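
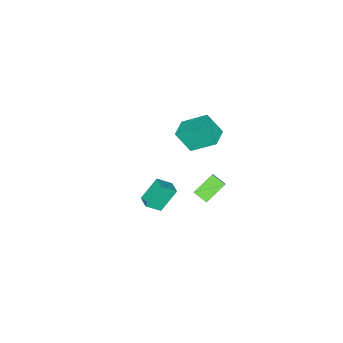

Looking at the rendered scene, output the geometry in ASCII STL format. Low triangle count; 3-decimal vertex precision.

solid 
facet normal -0.892 -0.450 -0.031
outer loop
vertex -4.414 -3.757 0.283
vertex -4.84 -2.82 -1.07
vertex -3.649 -5.19 -0.951
endloop
endfacet
facet normal 0.250 -0.552 0.796
outer loop
vertex -2.48 -4.6 -0.91
vertex -4.414 -3.757 0.283
vertex -3.649 -5.19 -0.951
endloop
endfacet
facet normal -0.892 -0.450 -0.031
outer loop
vertex -3.649 -5.19 -0.951
vertex -4.84 -2.82 -1.07
vertex -4.075 -4.253 -2.304
endloop
endfacet
facet normal 0.376 -0.702 -0.605
outer loop
vertex -4.075 -4.253 -2.304
vertex -2.48 -4.6 -0.91
vertex -3.649 -5.19 -0.951
endloop
endfacet
facet normal -0.376 0.702 0.605
outer loop
vertex -4.414 -3.757 0.283
vertex -3.671 -2.23 -1.029
vertex -4.84 -2.82 -1.07
endloop
endfacet
facet normal 0.250 -0.552 0.796
outer loop
vertex -3.245 -3.167 0.324
vertex -4.414 -3.757 0.283
vertex -2.48 -4.6 -0.91
endloop
endfacet
facet normal -0.376 0.702 0.605
outer loop
vertex -3.245 -3.167 0.324
vertex -3.671 -2.23 -1.029
vertex -4.414 -3.757 0.283
endloop
endfacet
facet normal -0.250 0.552 -0.796
outer loop
vertex -4.84 -2.82 -1.07
vertex -3.671 -2.23 -1.029
vertex -4.075 -4.253 -2.304
endloop
endfacet
facet normal 0.376 -0.702 -0.605
outer loop
vertex -2.906 -3.663 -2.263
vertex -2.48 -4.6 -0.91
vertex -4.075 -4.253 -2.304
endloop
endfacet
facet normal -0.250 0.552 -0.796
outer loop
vertex -4.075 -4.253 -2.304
vertex -3.671 -2.23 -1.029
vertex -2.906 -3.663 -2.263
endloop
endfacet
facet normal 0.892 0.450 0.031
outer loop
vertex -2.906 -3.663 -2.263
vertex -3.245 -3.167 0.324
vertex -2.48 -4.6 -0.91
endloop
endfacet
facet normal 0.892 0.450 0.031
outer loop
vertex -3.671 -2.23 -1.029
vertex -3.245 -3.167 0.324
vertex -2.906 -3.663 -2.263
endloop
endfacet
facet normal -0.601 0.158 0.783
outer loop
vertex 3.669 0.115 3.068
vertex 4.053 0.883 3.208
vertex 2.937 0.602 2.408
endloop
endfacet
facet normal -0.442 -0.883 -0.161
outer loop
vertex 3.947 0.337 1.092
vertex 3.669 0.115 3.068
vertex 2.937 0.602 2.408
endloop
endfacet
facet normal -0.601 0.158 0.783
outer loop
vertex 2.937 0.602 2.408
vertex 4.053 0.883 3.208
vertex 3.321 1.37 2.548
endloop
endfacet
facet normal -0.666 0.443 -0.600
outer loop
vertex 3.321 1.37 2.548
vertex 3.947 0.337 1.092
vertex 2.937 0.602 2.408
endloop
endfacet
facet normal 0.666 -0.443 0.600
outer loop
vertex 3.669 0.115 3.068
vertex 5.063 0.618 1.892
vertex 4.053 0.883 3.208
endloop
endfacet
facet normal -0.442 -0.883 -0.161
outer loop
vertex 4.679 -0.15 1.752
vertex 3.669 0.115 3.068
vertex 3.947 0.337 1.092
endloop
endfacet
facet normal 0.666 -0.443 0.600
outer loop
vertex 4.679 -0.15 1.752
vertex 5.063 0.618 1.892
vertex 3.669 0.115 3.068
endloop
endfacet
facet normal 0.442 0.883 0.161
outer loop
vertex 4.053 0.883 3.208
vertex 5.063 0.618 1.892
vertex 3.321 1.37 2.548
endloop
endfacet
facet normal -0.666 0.443 -0.600
outer loop
vertex 4.331 1.105 1.232
vertex 3.947 0.337 1.092
vertex 3.321 1.37 2.548
endloop
endfacet
facet normal 0.442 0.883 0.161
outer loop
vertex 3.321 1.37 2.548
vertex 5.063 0.618 1.892
vertex 4.331 1.105 1.232
endloop
endfacet
facet normal 0.601 -0.158 -0.783
outer loop
vertex 4.331 1.105 1.232
vertex 4.679 -0.15 1.752
vertex 3.947 0.337 1.092
endloop
endfacet
facet normal 0.601 -0.158 -0.783
outer loop
vertex 5.063 0.618 1.892
vertex 4.679 -0.15 1.752
vertex 4.331 1.105 1.232
endloop
endfacet
facet normal -0.846 0.106 0.523
outer loop
vertex -2.295 -1.185 -2.283
vertex -1.77 -0.723 -1.527
vertex -2.455 -0.28 -2.725
endloop
endfacet
facet normal -0.510 -0.449 -0.734
outer loop
vertex -1.05 -0.457 -3.593
vertex -2.295 -1.185 -2.283
vertex -2.455 -0.28 -2.725
endloop
endfacet
facet normal -0.846 0.107 0.523
outer loop
vertex -2.455 -0.28 -2.725
vertex -1.77 -0.723 -1.527
vertex -1.929 0.182 -1.969
endloop
endfacet
facet normal -0.156 0.887 -0.434
outer loop
vertex -1.929 0.182 -1.969
vertex -1.05 -0.457 -3.593
vertex -2.455 -0.28 -2.725
endloop
endfacet
facet normal 0.156 -0.887 0.434
outer loop
vertex -2.295 -1.185 -2.283
vertex -0.365 -0.9 -2.395
vertex -1.77 -0.723 -1.527
endloop
endfacet
facet normal -0.510 -0.448 -0.734
outer loop
vertex -0.891 -1.362 -3.151
vertex -2.295 -1.185 -2.283
vertex -1.05 -0.457 -3.593
endloop
endfacet
facet normal 0.156 -0.887 0.434
outer loop
vertex -0.891 -1.362 -3.151
vertex -0.365 -0.9 -2.395
vertex -2.295 -1.185 -2.283
endloop
endfacet
facet normal 0.510 0.448 0.734
outer loop
vertex -1.77 -0.723 -1.527
vertex -0.365 -0.9 -2.395
vertex -1.929 0.182 -1.969
endloop
endfacet
facet normal -0.156 0.887 -0.434
outer loop
vertex -0.525 0.005 -2.837
vertex -1.05 -0.457 -3.593
vertex -1.929 0.182 -1.969
endloop
endfacet
facet normal 0.510 0.449 0.734
outer loop
vertex -1.929 0.182 -1.969
vertex -0.365 -0.9 -2.395
vertex -0.525 0.005 -2.837
endloop
endfacet
facet normal 0.846 -0.107 -0.522
outer loop
vertex -0.525 0.005 -2.837
vertex -0.891 -1.362 -3.151
vertex -1.05 -0.457 -3.593
endloop
endfacet
facet normal 0.845 -0.106 -0.523
outer loop
vertex -0.365 -0.9 -2.395
vertex -0.891 -1.362 -3.151
vertex -0.525 0.005 -2.837
endloop
endfacet

endsolid


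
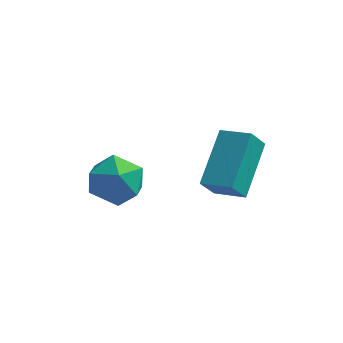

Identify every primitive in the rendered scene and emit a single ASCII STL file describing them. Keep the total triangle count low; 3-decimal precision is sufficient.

solid 
facet normal -0.383 -0.420 0.823
outer loop
vertex 3.319 3.288 0.096
vertex 2.296 3.628 -0.207
vertex 3.036 1.509 -0.943
endloop
endfacet
facet normal 0.914 -0.303 0.271
outer loop
vertex 3.404 1.912 -1.733
vertex 3.319 3.288 0.096
vertex 3.036 1.509 -0.943
endloop
endfacet
facet normal -0.384 -0.420 0.822
outer loop
vertex 3.036 1.509 -0.943
vertex 2.296 3.628 -0.207
vertex 2.013 1.849 -1.247
endloop
endfacet
facet normal -0.136 -0.855 -0.500
outer loop
vertex 2.013 1.849 -1.247
vertex 3.404 1.912 -1.733
vertex 3.036 1.509 -0.943
endloop
endfacet
facet normal 0.136 0.855 0.500
outer loop
vertex 3.319 3.288 0.096
vertex 2.664 4.031 -0.997
vertex 2.296 3.628 -0.207
endloop
endfacet
facet normal 0.913 -0.304 0.271
outer loop
vertex 3.687 3.691 -0.693
vertex 3.319 3.288 0.096
vertex 3.404 1.912 -1.733
endloop
endfacet
facet normal 0.136 0.855 0.500
outer loop
vertex 3.687 3.691 -0.693
vertex 2.664 4.031 -0.997
vertex 3.319 3.288 0.096
endloop
endfacet
facet normal -0.914 0.304 -0.271
outer loop
vertex 2.296 3.628 -0.207
vertex 2.664 4.031 -0.997
vertex 2.013 1.849 -1.247
endloop
endfacet
facet normal -0.136 -0.855 -0.500
outer loop
vertex 2.381 2.252 -2.036
vertex 3.404 1.912 -1.733
vertex 2.013 1.849 -1.247
endloop
endfacet
facet normal -0.913 0.304 -0.271
outer loop
vertex 2.013 1.849 -1.247
vertex 2.664 4.031 -0.997
vertex 2.381 2.252 -2.036
endloop
endfacet
facet normal 0.383 0.420 -0.823
outer loop
vertex 2.381 2.252 -2.036
vertex 3.687 3.691 -0.693
vertex 3.404 1.912 -1.733
endloop
endfacet
facet normal 0.384 0.419 -0.823
outer loop
vertex 2.664 4.031 -0.997
vertex 3.687 3.691 -0.693
vertex 2.381 2.252 -2.036
endloop
endfacet
facet normal -0.999 -0.024 0.043
outer loop
vertex -1.378 1.758 -2.222
vertex -1.333 1.683 -1.216
vertex -1.374 2.592 -1.653
endloop
endfacet
facet normal -0.778 0.357 -0.517
outer loop
vertex -1.378 1.758 -2.222
vertex -1.374 2.592 -1.653
vertex -0.827 2.556 -2.5
endloop
endfacet
facet normal -0.372 -0.065 -0.926
outer loop
vertex -1.378 1.758 -2.222
vertex -0.827 2.556 -2.5
vertex -0.447 1.625 -2.587
endloop
endfacet
facet normal -0.343 -0.708 -0.617
outer loop
vertex -1.378 1.758 -2.222
vertex -0.447 1.625 -2.587
vertex -0.76 1.085 -1.793
endloop
endfacet
facet normal -0.731 -0.683 -0.018
outer loop
vertex -1.378 1.758 -2.222
vertex -0.76 1.085 -1.793
vertex -1.333 1.683 -1.216
endloop
endfacet
facet normal -0.368 0.888 -0.276
outer loop
vertex -0.827 2.556 -2.5
vertex -1.374 2.592 -1.653
vertex -0.44 2.975 -1.667
endloop
endfacet
facet normal -0.726 0.271 0.632
outer loop
vertex -1.374 2.592 -1.653
vertex -1.333 1.683 -1.216
vertex -0.753 2.435 -0.873
endloop
endfacet
facet normal -0.290 -0.794 0.534
outer loop
vertex -1.333 1.683 -1.216
vertex -0.76 1.085 -1.793
vertex -0.373 1.504 -0.96
endloop
endfacet
facet normal 0.336 -0.835 -0.436
outer loop
vertex -0.76 1.085 -1.793
vertex -0.447 1.625 -2.587
vertex 0.174 1.468 -1.807
endloop
endfacet
facet normal 0.288 0.205 -0.936
outer loop
vertex -0.447 1.625 -2.587
vertex -0.827 2.556 -2.5
vertex 0.133 2.377 -2.244
endloop
endfacet
facet normal 0.343 0.708 0.617
outer loop
vertex 0.178 2.302 -1.238
vertex -0.44 2.975 -1.667
vertex -0.753 2.435 -0.873
endloop
endfacet
facet normal 0.372 0.065 0.926
outer loop
vertex 0.178 2.302 -1.238
vertex -0.753 2.435 -0.873
vertex -0.373 1.504 -0.96
endloop
endfacet
facet normal 0.778 -0.357 0.517
outer loop
vertex 0.178 2.302 -1.238
vertex -0.373 1.504 -0.96
vertex 0.174 1.468 -1.807
endloop
endfacet
facet normal 0.999 0.024 -0.043
outer loop
vertex 0.178 2.302 -1.238
vertex 0.174 1.468 -1.807
vertex 0.133 2.377 -2.244
endloop
endfacet
facet normal 0.731 0.683 0.018
outer loop
vertex 0.178 2.302 -1.238
vertex 0.133 2.377 -2.244
vertex -0.44 2.975 -1.667
endloop
endfacet
facet normal -0.336 0.835 0.436
outer loop
vertex -0.753 2.435 -0.873
vertex -0.44 2.975 -1.667
vertex -1.374 2.592 -1.653
endloop
endfacet
facet normal -0.288 -0.205 0.936
outer loop
vertex -0.373 1.504 -0.96
vertex -0.753 2.435 -0.873
vertex -1.333 1.683 -1.216
endloop
endfacet
facet normal 0.368 -0.888 0.276
outer loop
vertex 0.174 1.468 -1.807
vertex -0.373 1.504 -0.96
vertex -0.76 1.085 -1.793
endloop
endfacet
facet normal 0.726 -0.271 -0.632
outer loop
vertex 0.133 2.377 -2.244
vertex 0.174 1.468 -1.807
vertex -0.447 1.625 -2.587
endloop
endfacet
facet normal 0.290 0.794 -0.534
outer loop
vertex -0.44 2.975 -1.667
vertex 0.133 2.377 -2.244
vertex -0.827 2.556 -2.5
endloop
endfacet

endsolid


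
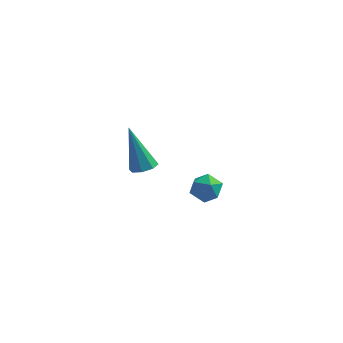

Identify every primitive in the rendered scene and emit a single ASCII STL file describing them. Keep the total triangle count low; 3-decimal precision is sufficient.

solid 
facet normal -0.227 0.863 0.451
outer loop
vertex 1.962 1.873 -3.284
vertex 1.207 1.594 -3.13
vertex 1.808 1.468 -2.587
endloop
endfacet
facet normal 0.468 0.716 0.519
outer loop
vertex 1.962 1.873 -3.284
vertex 1.808 1.468 -2.587
vertex 2.499 1.319 -3.004
endloop
endfacet
facet normal 0.745 0.654 -0.135
outer loop
vertex 1.962 1.873 -3.284
vertex 2.499 1.319 -3.004
vertex 2.324 1.353 -3.805
endloop
endfacet
facet normal 0.220 0.763 -0.608
outer loop
vertex 1.962 1.873 -3.284
vertex 2.324 1.353 -3.805
vertex 1.525 1.522 -3.882
endloop
endfacet
facet normal -0.380 0.892 -0.246
outer loop
vertex 1.962 1.873 -3.284
vertex 1.525 1.522 -3.882
vertex 1.207 1.594 -3.13
endloop
endfacet
facet normal 0.528 0.083 0.845
outer loop
vertex 2.499 1.319 -3.004
vertex 1.808 1.468 -2.587
vertex 2.075 0.698 -2.678
endloop
endfacet
facet normal -0.596 0.323 0.735
outer loop
vertex 1.808 1.468 -2.587
vertex 1.207 1.594 -3.13
vertex 1.276 0.867 -2.755
endloop
endfacet
facet normal -0.843 0.370 -0.392
outer loop
vertex 1.207 1.594 -3.13
vertex 1.525 1.522 -3.882
vertex 1.101 0.901 -3.556
endloop
endfacet
facet normal 0.128 0.160 -0.979
outer loop
vertex 1.525 1.522 -3.882
vertex 2.324 1.353 -3.805
vertex 1.792 0.752 -3.973
endloop
endfacet
facet normal 0.977 -0.018 -0.214
outer loop
vertex 2.324 1.353 -3.805
vertex 2.499 1.319 -3.004
vertex 2.393 0.626 -3.43
endloop
endfacet
facet normal -0.220 -0.763 0.608
outer loop
vertex 1.638 0.347 -3.276
vertex 2.075 0.698 -2.678
vertex 1.276 0.867 -2.755
endloop
endfacet
facet normal -0.745 -0.654 0.135
outer loop
vertex 1.638 0.347 -3.276
vertex 1.276 0.867 -2.755
vertex 1.101 0.901 -3.556
endloop
endfacet
facet normal -0.468 -0.716 -0.519
outer loop
vertex 1.638 0.347 -3.276
vertex 1.101 0.901 -3.556
vertex 1.792 0.752 -3.973
endloop
endfacet
facet normal 0.227 -0.863 -0.451
outer loop
vertex 1.638 0.347 -3.276
vertex 1.792 0.752 -3.973
vertex 2.393 0.626 -3.43
endloop
endfacet
facet normal 0.380 -0.892 0.246
outer loop
vertex 1.638 0.347 -3.276
vertex 2.393 0.626 -3.43
vertex 2.075 0.698 -2.678
endloop
endfacet
facet normal -0.128 -0.160 0.979
outer loop
vertex 1.276 0.867 -2.755
vertex 2.075 0.698 -2.678
vertex 1.808 1.468 -2.587
endloop
endfacet
facet normal -0.977 0.018 0.214
outer loop
vertex 1.101 0.901 -3.556
vertex 1.276 0.867 -2.755
vertex 1.207 1.594 -3.13
endloop
endfacet
facet normal -0.528 -0.083 -0.845
outer loop
vertex 1.792 0.752 -3.973
vertex 1.101 0.901 -3.556
vertex 1.525 1.522 -3.882
endloop
endfacet
facet normal 0.596 -0.323 -0.735
outer loop
vertex 2.393 0.626 -3.43
vertex 1.792 0.752 -3.973
vertex 2.324 1.353 -3.805
endloop
endfacet
facet normal 0.843 -0.370 0.392
outer loop
vertex 2.075 0.698 -2.678
vertex 2.393 0.626 -3.43
vertex 2.499 1.319 -3.004
endloop
endfacet
facet normal 0.333 -0.214 -0.918
outer loop
vertex 0.317 -2.377 1.141
vertex -0.056 -2.885 1.124
vertex -0.12 -2.28 0.96
endloop
endfacet
facet normal 0.171 0.979 0.113
outer loop
vertex 0.317 -2.377 1.141
vertex -0.12 -2.28 0.96
vertex -0.784 -2.415 3.136
endloop
endfacet
facet normal 0.331 -0.214 -0.919
outer loop
vertex -0.12 -2.28 0.96
vertex -0.056 -2.885 1.124
vertex -0.519 -2.537 0.876
endloop
endfacet
facet normal -0.522 0.846 -0.107
outer loop
vertex -0.12 -2.28 0.96
vertex -0.519 -2.537 0.876
vertex -0.784 -2.415 3.136
endloop
endfacet
facet normal 0.332 -0.213 -0.919
outer loop
vertex -0.519 -2.537 0.876
vertex -0.056 -2.885 1.124
vertex -0.646 -2.998 0.937
endloop
endfacet
facet normal -0.961 0.248 -0.126
outer loop
vertex -0.519 -2.537 0.876
vertex -0.646 -2.998 0.937
vertex -0.784 -2.415 3.136
endloop
endfacet
facet normal 0.332 -0.214 -0.919
outer loop
vertex -0.646 -2.998 0.937
vertex -0.056 -2.885 1.124
vertex -0.428 -3.393 1.108
endloop
endfacet
facet normal -0.885 -0.460 0.066
outer loop
vertex -0.646 -2.998 0.937
vertex -0.428 -3.393 1.108
vertex -0.784 -2.415 3.136
endloop
endfacet
facet normal 0.334 -0.215 -0.918
outer loop
vertex -0.428 -3.393 1.108
vertex -0.056 -2.885 1.124
vertex 0.008 -3.489 1.289
endloop
endfacet
facet normal -0.340 -0.869 0.359
outer loop
vertex -0.428 -3.393 1.108
vertex 0.008 -3.489 1.289
vertex -0.784 -2.415 3.136
endloop
endfacet
facet normal 0.332 -0.216 -0.918
outer loop
vertex 0.008 -3.489 1.289
vertex -0.056 -2.885 1.124
vertex 0.407 -3.232 1.373
endloop
endfacet
facet normal 0.352 -0.736 0.579
outer loop
vertex 0.008 -3.489 1.289
vertex 0.407 -3.232 1.373
vertex -0.784 -2.415 3.136
endloop
endfacet
facet normal 0.333 -0.214 -0.918
outer loop
vertex 0.407 -3.232 1.373
vertex -0.056 -2.885 1.124
vertex 0.535 -2.771 1.312
endloop
endfacet
facet normal 0.789 -0.140 0.598
outer loop
vertex 0.407 -3.232 1.373
vertex 0.535 -2.771 1.312
vertex -0.784 -2.415 3.136
endloop
endfacet
facet normal 0.333 -0.214 -0.918
outer loop
vertex 0.535 -2.771 1.312
vertex -0.056 -2.885 1.124
vertex 0.317 -2.377 1.141
endloop
endfacet
facet normal 0.714 0.571 0.405
outer loop
vertex 0.535 -2.771 1.312
vertex 0.317 -2.377 1.141
vertex -0.784 -2.415 3.136
endloop
endfacet

endsolid


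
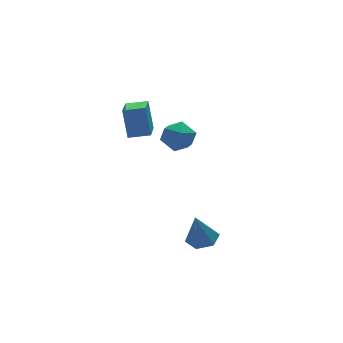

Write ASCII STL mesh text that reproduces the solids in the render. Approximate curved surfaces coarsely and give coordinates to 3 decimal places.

solid 
facet normal 0.251 0.069 -0.966
outer loop
vertex -1.935 -4.133 -3.225
vertex -2.668 -3.863 -3.396
vertex -2.086 -3.347 -3.208
endloop
endfacet
facet normal 0.784 0.137 0.606
outer loop
vertex -1.935 -4.133 -3.225
vertex -2.086 -3.347 -3.208
vertex -3.092 -3.977 -1.764
endloop
endfacet
facet normal 0.252 0.068 -0.965
outer loop
vertex -2.086 -3.347 -3.208
vertex -2.668 -3.863 -3.396
vertex -2.819 -3.077 -3.38
endloop
endfacet
facet normal 0.193 0.843 0.502
outer loop
vertex -2.086 -3.347 -3.208
vertex -2.819 -3.077 -3.38
vertex -3.092 -3.977 -1.764
endloop
endfacet
facet normal 0.250 0.068 -0.966
outer loop
vertex -2.819 -3.077 -3.38
vertex -2.668 -3.863 -3.396
vertex -3.401 -3.592 -3.567
endloop
endfacet
facet normal -0.685 0.679 0.262
outer loop
vertex -2.819 -3.077 -3.38
vertex -3.401 -3.592 -3.567
vertex -3.092 -3.977 -1.764
endloop
endfacet
facet normal 0.250 0.068 -0.966
outer loop
vertex -3.401 -3.592 -3.567
vertex -2.668 -3.863 -3.396
vertex -3.25 -4.378 -3.583
endloop
endfacet
facet normal -0.974 -0.190 0.126
outer loop
vertex -3.401 -3.592 -3.567
vertex -3.25 -4.378 -3.583
vertex -3.092 -3.977 -1.764
endloop
endfacet
facet normal 0.250 0.068 -0.966
outer loop
vertex -3.25 -4.378 -3.583
vertex -2.668 -3.863 -3.396
vertex -2.517 -4.648 -3.412
endloop
endfacet
facet normal -0.383 -0.894 0.230
outer loop
vertex -3.25 -4.378 -3.583
vertex -2.517 -4.648 -3.412
vertex -3.092 -3.977 -1.764
endloop
endfacet
facet normal 0.250 0.068 -0.966
outer loop
vertex -2.517 -4.648 -3.412
vertex -2.668 -3.863 -3.396
vertex -1.935 -4.133 -3.225
endloop
endfacet
facet normal 0.495 -0.730 0.470
outer loop
vertex -2.517 -4.648 -3.412
vertex -1.935 -4.133 -3.225
vertex -3.092 -3.977 -1.764
endloop
endfacet
facet normal -0.217 -0.109 0.970
outer loop
vertex -2.288 0.658 1.102
vertex -1.806 -0.144 1.12
vertex -1.375 0.665 1.307
endloop
endfacet
facet normal -0.182 0.582 0.793
outer loop
vertex -2.288 0.658 1.102
vertex -1.375 0.665 1.307
vertex -1.734 1.321 0.743
endloop
endfacet
facet normal -0.659 0.700 0.275
outer loop
vertex -2.288 0.658 1.102
vertex -1.734 1.321 0.743
vertex -2.386 0.917 0.208
endloop
endfacet
facet normal -0.988 0.083 0.132
outer loop
vertex -2.288 0.658 1.102
vertex -2.386 0.917 0.208
vertex -2.431 0.011 0.44
endloop
endfacet
facet normal -0.715 -0.417 0.562
outer loop
vertex -2.288 0.658 1.102
vertex -2.431 0.011 0.44
vertex -1.806 -0.144 1.12
endloop
endfacet
facet normal 0.467 0.709 0.528
outer loop
vertex -1.734 1.321 0.743
vertex -1.375 0.665 1.307
vertex -0.909 0.929 0.54
endloop
endfacet
facet normal 0.413 -0.408 0.814
outer loop
vertex -1.375 0.665 1.307
vertex -1.806 -0.144 1.12
vertex -0.954 0.023 0.772
endloop
endfacet
facet normal -0.393 -0.907 0.154
outer loop
vertex -1.806 -0.144 1.12
vertex -2.431 0.011 0.44
vertex -1.606 -0.381 0.237
endloop
endfacet
facet normal -0.835 -0.097 -0.541
outer loop
vertex -2.431 0.011 0.44
vertex -2.386 0.917 0.208
vertex -1.965 0.275 -0.327
endloop
endfacet
facet normal -0.303 0.901 -0.311
outer loop
vertex -2.386 0.917 0.208
vertex -1.734 1.321 0.743
vertex -1.534 1.084 -0.14
endloop
endfacet
facet normal 0.988 -0.083 -0.132
outer loop
vertex -1.052 0.282 -0.122
vertex -0.909 0.929 0.54
vertex -0.954 0.023 0.772
endloop
endfacet
facet normal 0.659 -0.700 -0.275
outer loop
vertex -1.052 0.282 -0.122
vertex -0.954 0.023 0.772
vertex -1.606 -0.381 0.237
endloop
endfacet
facet normal 0.182 -0.582 -0.793
outer loop
vertex -1.052 0.282 -0.122
vertex -1.606 -0.381 0.237
vertex -1.965 0.275 -0.327
endloop
endfacet
facet normal 0.217 0.109 -0.970
outer loop
vertex -1.052 0.282 -0.122
vertex -1.965 0.275 -0.327
vertex -1.534 1.084 -0.14
endloop
endfacet
facet normal 0.715 0.417 -0.562
outer loop
vertex -1.052 0.282 -0.122
vertex -1.534 1.084 -0.14
vertex -0.909 0.929 0.54
endloop
endfacet
facet normal 0.835 0.097 0.541
outer loop
vertex -0.954 0.023 0.772
vertex -0.909 0.929 0.54
vertex -1.375 0.665 1.307
endloop
endfacet
facet normal 0.303 -0.901 0.311
outer loop
vertex -1.606 -0.381 0.237
vertex -0.954 0.023 0.772
vertex -1.806 -0.144 1.12
endloop
endfacet
facet normal -0.467 -0.709 -0.528
outer loop
vertex -1.965 0.275 -0.327
vertex -1.606 -0.381 0.237
vertex -2.431 0.011 0.44
endloop
endfacet
facet normal -0.413 0.408 -0.814
outer loop
vertex -1.534 1.084 -0.14
vertex -1.965 0.275 -0.327
vertex -2.386 0.917 0.208
endloop
endfacet
facet normal 0.393 0.907 -0.154
outer loop
vertex -0.909 0.929 0.54
vertex -1.534 1.084 -0.14
vertex -1.734 1.321 0.743
endloop
endfacet
facet normal -0.877 0.452 -0.164
outer loop
vertex -3.939 1.667 2.234
vertex -3.142 3.015 1.685
vertex -3.965 1.073 0.738
endloop
endfacet
facet normal -0.480 -0.812 0.331
outer loop
vertex -3.018 0.585 0.915
vertex -3.939 1.667 2.234
vertex -3.965 1.073 0.738
endloop
endfacet
facet normal -0.877 0.452 -0.164
outer loop
vertex -3.965 1.073 0.738
vertex -3.142 3.015 1.685
vertex -3.168 2.421 0.189
endloop
endfacet
facet normal -0.016 -0.369 -0.929
outer loop
vertex -3.168 2.421 0.189
vertex -3.018 0.585 0.915
vertex -3.965 1.073 0.738
endloop
endfacet
facet normal 0.016 0.369 0.929
outer loop
vertex -3.939 1.667 2.234
vertex -2.195 2.527 1.862
vertex -3.142 3.015 1.685
endloop
endfacet
facet normal -0.480 -0.812 0.331
outer loop
vertex -2.992 1.179 2.411
vertex -3.939 1.667 2.234
vertex -3.018 0.585 0.915
endloop
endfacet
facet normal 0.016 0.369 0.929
outer loop
vertex -2.992 1.179 2.411
vertex -2.195 2.527 1.862
vertex -3.939 1.667 2.234
endloop
endfacet
facet normal 0.480 0.812 -0.331
outer loop
vertex -3.142 3.015 1.685
vertex -2.195 2.527 1.862
vertex -3.168 2.421 0.189
endloop
endfacet
facet normal -0.016 -0.369 -0.929
outer loop
vertex -2.221 1.933 0.366
vertex -3.018 0.585 0.915
vertex -3.168 2.421 0.189
endloop
endfacet
facet normal 0.480 0.812 -0.331
outer loop
vertex -3.168 2.421 0.189
vertex -2.195 2.527 1.862
vertex -2.221 1.933 0.366
endloop
endfacet
facet normal 0.877 -0.452 0.164
outer loop
vertex -2.221 1.933 0.366
vertex -2.992 1.179 2.411
vertex -3.018 0.585 0.915
endloop
endfacet
facet normal 0.877 -0.452 0.164
outer loop
vertex -2.195 2.527 1.862
vertex -2.992 1.179 2.411
vertex -2.221 1.933 0.366
endloop
endfacet

endsolid


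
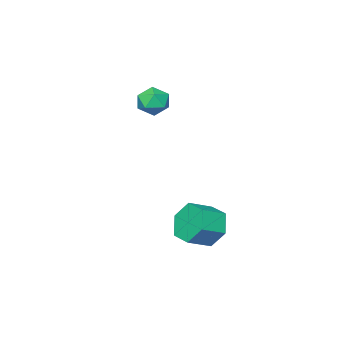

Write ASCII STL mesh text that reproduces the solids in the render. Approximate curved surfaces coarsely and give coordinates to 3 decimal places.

solid 
facet normal 0.369 -0.100 0.924
outer loop
vertex 2.382 -1.744 4.302
vertex 2.004 -2.319 4.391
vertex 2.645 -2.363 4.13
endloop
endfacet
facet normal 0.841 0.220 0.495
outer loop
vertex 2.382 -1.744 4.302
vertex 2.645 -2.363 4.13
vertex 2.746 -1.816 3.716
endloop
endfacet
facet normal 0.536 0.811 0.233
outer loop
vertex 2.382 -1.744 4.302
vertex 2.746 -1.816 3.716
vertex 2.166 -1.434 3.72
endloop
endfacet
facet normal -0.123 0.856 0.502
outer loop
vertex 2.382 -1.744 4.302
vertex 2.166 -1.434 3.72
vertex 1.708 -1.745 4.138
endloop
endfacet
facet normal -0.226 0.293 0.929
outer loop
vertex 2.382 -1.744 4.302
vertex 1.708 -1.745 4.138
vertex 2.004 -2.319 4.391
endloop
endfacet
facet normal 0.974 -0.219 -0.052
outer loop
vertex 2.746 -1.816 3.716
vertex 2.645 -2.363 4.13
vertex 2.592 -2.435 3.442
endloop
endfacet
facet normal 0.211 -0.736 0.643
outer loop
vertex 2.645 -2.363 4.13
vertex 2.004 -2.319 4.391
vertex 2.134 -2.746 3.86
endloop
endfacet
facet normal -0.752 -0.101 0.651
outer loop
vertex 2.004 -2.319 4.391
vertex 1.708 -1.745 4.138
vertex 1.554 -2.364 3.864
endloop
endfacet
facet normal -0.586 0.809 -0.040
outer loop
vertex 1.708 -1.745 4.138
vertex 2.166 -1.434 3.72
vertex 1.655 -1.817 3.45
endloop
endfacet
facet normal 0.482 0.737 -0.474
outer loop
vertex 2.166 -1.434 3.72
vertex 2.746 -1.816 3.716
vertex 2.296 -1.861 3.189
endloop
endfacet
facet normal 0.123 -0.856 -0.502
outer loop
vertex 1.918 -2.436 3.278
vertex 2.592 -2.435 3.442
vertex 2.134 -2.746 3.86
endloop
endfacet
facet normal -0.536 -0.811 -0.233
outer loop
vertex 1.918 -2.436 3.278
vertex 2.134 -2.746 3.86
vertex 1.554 -2.364 3.864
endloop
endfacet
facet normal -0.841 -0.220 -0.495
outer loop
vertex 1.918 -2.436 3.278
vertex 1.554 -2.364 3.864
vertex 1.655 -1.817 3.45
endloop
endfacet
facet normal -0.369 0.100 -0.924
outer loop
vertex 1.918 -2.436 3.278
vertex 1.655 -1.817 3.45
vertex 2.296 -1.861 3.189
endloop
endfacet
facet normal 0.226 -0.293 -0.929
outer loop
vertex 1.918 -2.436 3.278
vertex 2.296 -1.861 3.189
vertex 2.592 -2.435 3.442
endloop
endfacet
facet normal 0.586 -0.809 0.040
outer loop
vertex 2.134 -2.746 3.86
vertex 2.592 -2.435 3.442
vertex 2.645 -2.363 4.13
endloop
endfacet
facet normal -0.482 -0.737 0.474
outer loop
vertex 1.554 -2.364 3.864
vertex 2.134 -2.746 3.86
vertex 2.004 -2.319 4.391
endloop
endfacet
facet normal -0.974 0.219 0.052
outer loop
vertex 1.655 -1.817 3.45
vertex 1.554 -2.364 3.864
vertex 1.708 -1.745 4.138
endloop
endfacet
facet normal -0.211 0.736 -0.643
outer loop
vertex 2.296 -1.861 3.189
vertex 1.655 -1.817 3.45
vertex 2.166 -1.434 3.72
endloop
endfacet
facet normal 0.752 0.101 -0.651
outer loop
vertex 2.592 -2.435 3.442
vertex 2.296 -1.861 3.189
vertex 2.746 -1.816 3.716
endloop
endfacet
facet normal -0.893 0.159 -0.421
outer loop
vertex 3.091 1.445 -1.465
vertex 2.83 1.882 -0.747
vertex 3.219 2.314 -1.408
endloop
endfacet
facet normal 0.426 -0.003 -0.905
outer loop
vertex 3.091 1.445 -1.465
vertex 3.219 2.314 -1.408
vertex 4.011 1.281 -1.031
endloop
endfacet
facet normal 0.426 -0.003 -0.905
outer loop
vertex 4.011 1.281 -1.031
vertex 3.219 2.314 -1.408
vertex 4.139 2.15 -0.974
endloop
endfacet
facet normal 0.893 -0.159 0.421
outer loop
vertex 4.011 1.281 -1.031
vertex 4.139 2.15 -0.974
vertex 3.75 1.718 -0.313
endloop
endfacet
facet normal -0.893 0.159 -0.421
outer loop
vertex 3.219 2.314 -1.408
vertex 2.83 1.882 -0.747
vertex 2.958 2.751 -0.69
endloop
endfacet
facet normal 0.339 0.853 -0.396
outer loop
vertex 3.219 2.314 -1.408
vertex 2.958 2.751 -0.69
vertex 4.139 2.15 -0.974
endloop
endfacet
facet normal 0.339 0.853 -0.396
outer loop
vertex 4.139 2.15 -0.974
vertex 2.958 2.751 -0.69
vertex 3.878 2.587 -0.256
endloop
endfacet
facet normal 0.893 -0.159 0.421
outer loop
vertex 4.139 2.15 -0.974
vertex 3.878 2.587 -0.256
vertex 3.75 1.718 -0.313
endloop
endfacet
facet normal -0.893 0.159 -0.421
outer loop
vertex 2.958 2.751 -0.69
vertex 2.83 1.882 -0.747
vertex 2.569 2.319 -0.029
endloop
endfacet
facet normal -0.087 0.857 0.509
outer loop
vertex 2.958 2.751 -0.69
vertex 2.569 2.319 -0.029
vertex 3.878 2.587 -0.256
endloop
endfacet
facet normal -0.087 0.857 0.509
outer loop
vertex 3.878 2.587 -0.256
vertex 2.569 2.319 -0.029
vertex 3.489 2.155 0.405
endloop
endfacet
facet normal 0.893 -0.159 0.421
outer loop
vertex 3.878 2.587 -0.256
vertex 3.489 2.155 0.405
vertex 3.75 1.718 -0.313
endloop
endfacet
facet normal -0.893 0.159 -0.421
outer loop
vertex 2.569 2.319 -0.029
vertex 2.83 1.882 -0.747
vertex 2.441 1.45 -0.086
endloop
endfacet
facet normal -0.426 0.003 0.905
outer loop
vertex 2.569 2.319 -0.029
vertex 2.441 1.45 -0.086
vertex 3.489 2.155 0.405
endloop
endfacet
facet normal -0.426 0.003 0.905
outer loop
vertex 3.489 2.155 0.405
vertex 2.441 1.45 -0.086
vertex 3.361 1.286 0.348
endloop
endfacet
facet normal 0.893 -0.159 0.421
outer loop
vertex 3.489 2.155 0.405
vertex 3.361 1.286 0.348
vertex 3.75 1.718 -0.313
endloop
endfacet
facet normal -0.893 0.159 -0.421
outer loop
vertex 2.441 1.45 -0.086
vertex 2.83 1.882 -0.747
vertex 2.702 1.013 -0.804
endloop
endfacet
facet normal -0.339 -0.853 0.396
outer loop
vertex 2.441 1.45 -0.086
vertex 2.702 1.013 -0.804
vertex 3.361 1.286 0.348
endloop
endfacet
facet normal -0.339 -0.853 0.396
outer loop
vertex 3.361 1.286 0.348
vertex 2.702 1.013 -0.804
vertex 3.622 0.849 -0.37
endloop
endfacet
facet normal 0.893 -0.159 0.421
outer loop
vertex 3.361 1.286 0.348
vertex 3.622 0.849 -0.37
vertex 3.75 1.718 -0.313
endloop
endfacet
facet normal -0.893 0.159 -0.421
outer loop
vertex 2.702 1.013 -0.804
vertex 2.83 1.882 -0.747
vertex 3.091 1.445 -1.465
endloop
endfacet
facet normal 0.087 -0.857 -0.509
outer loop
vertex 2.702 1.013 -0.804
vertex 3.091 1.445 -1.465
vertex 3.622 0.849 -0.37
endloop
endfacet
facet normal 0.087 -0.857 -0.509
outer loop
vertex 3.622 0.849 -0.37
vertex 3.091 1.445 -1.465
vertex 4.011 1.281 -1.031
endloop
endfacet
facet normal 0.893 -0.159 0.421
outer loop
vertex 3.622 0.849 -0.37
vertex 4.011 1.281 -1.031
vertex 3.75 1.718 -0.313
endloop
endfacet

endsolid


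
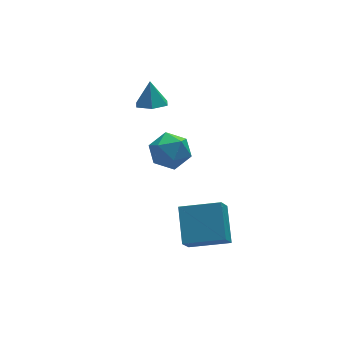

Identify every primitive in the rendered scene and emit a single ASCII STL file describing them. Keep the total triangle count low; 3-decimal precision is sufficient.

solid 
facet normal -0.082 -0.377 -0.923
outer loop
vertex 0.693 1.901 1.629
vertex 0.11 2.54 1.42
vertex 0.981 2.671 1.289
endloop
endfacet
facet normal 0.869 -0.112 0.482
outer loop
vertex 0.693 1.901 1.629
vertex 0.981 2.671 1.289
vertex 0.23 3.08 2.74
endloop
endfacet
facet normal -0.082 -0.377 -0.923
outer loop
vertex 0.981 2.671 1.289
vertex 0.11 2.54 1.42
vertex 0.398 3.31 1.08
endloop
endfacet
facet normal 0.701 0.694 0.167
outer loop
vertex 0.981 2.671 1.289
vertex 0.398 3.31 1.08
vertex 0.23 3.08 2.74
endloop
endfacet
facet normal -0.084 -0.376 -0.923
outer loop
vertex 0.398 3.31 1.08
vertex 0.11 2.54 1.42
vertex -0.472 3.18 1.212
endloop
endfacet
facet normal -0.128 0.984 0.123
outer loop
vertex 0.398 3.31 1.08
vertex -0.472 3.18 1.212
vertex 0.23 3.08 2.74
endloop
endfacet
facet normal -0.084 -0.376 -0.923
outer loop
vertex -0.472 3.18 1.212
vertex 0.11 2.54 1.42
vertex -0.76 2.41 1.552
endloop
endfacet
facet normal -0.790 0.469 0.394
outer loop
vertex -0.472 3.18 1.212
vertex -0.76 2.41 1.552
vertex 0.23 3.08 2.74
endloop
endfacet
facet normal -0.084 -0.377 -0.922
outer loop
vertex -0.76 2.41 1.552
vertex 0.11 2.54 1.42
vertex -0.177 1.77 1.761
endloop
endfacet
facet normal -0.622 -0.336 0.708
outer loop
vertex -0.76 2.41 1.552
vertex -0.177 1.77 1.761
vertex 0.23 3.08 2.74
endloop
endfacet
facet normal -0.083 -0.377 -0.922
outer loop
vertex -0.177 1.77 1.761
vertex 0.11 2.54 1.42
vertex 0.693 1.901 1.629
endloop
endfacet
facet normal 0.208 -0.626 0.751
outer loop
vertex -0.177 1.77 1.761
vertex 0.693 1.901 1.629
vertex 0.23 3.08 2.74
endloop
endfacet
facet normal -0.425 -0.462 0.779
outer loop
vertex 1.492 -3.093 -2.047
vertex -0.386 -2.192 -2.537
vertex 1.015 -4.772 -3.302
endloop
endfacet
facet normal 0.878 -0.421 0.229
outer loop
vertex 1.626 -4.108 -4.423
vertex 1.492 -3.093 -2.047
vertex 1.015 -4.772 -3.302
endloop
endfacet
facet normal -0.424 -0.461 0.779
outer loop
vertex 1.015 -4.772 -3.302
vertex -0.386 -2.192 -2.537
vertex -0.864 -3.871 -3.792
endloop
endfacet
facet normal -0.222 -0.781 -0.584
outer loop
vertex -0.864 -3.871 -3.792
vertex 1.626 -4.108 -4.423
vertex 1.015 -4.772 -3.302
endloop
endfacet
facet normal 0.222 0.781 0.584
outer loop
vertex 1.492 -3.093 -2.047
vertex 0.225 -1.528 -3.658
vertex -0.386 -2.192 -2.537
endloop
endfacet
facet normal 0.877 -0.421 0.229
outer loop
vertex 2.104 -2.429 -3.168
vertex 1.492 -3.093 -2.047
vertex 1.626 -4.108 -4.423
endloop
endfacet
facet normal 0.222 0.781 0.584
outer loop
vertex 2.104 -2.429 -3.168
vertex 0.225 -1.528 -3.658
vertex 1.492 -3.093 -2.047
endloop
endfacet
facet normal -0.878 0.421 -0.229
outer loop
vertex -0.386 -2.192 -2.537
vertex 0.225 -1.528 -3.658
vertex -0.864 -3.871 -3.792
endloop
endfacet
facet normal -0.222 -0.781 -0.584
outer loop
vertex -0.252 -3.207 -4.913
vertex 1.626 -4.108 -4.423
vertex -0.864 -3.871 -3.792
endloop
endfacet
facet normal -0.878 0.421 -0.230
outer loop
vertex -0.864 -3.871 -3.792
vertex 0.225 -1.528 -3.658
vertex -0.252 -3.207 -4.913
endloop
endfacet
facet normal 0.425 0.461 -0.779
outer loop
vertex -0.252 -3.207 -4.913
vertex 2.104 -2.429 -3.168
vertex 1.626 -4.108 -4.423
endloop
endfacet
facet normal 0.424 0.462 -0.779
outer loop
vertex 0.225 -1.528 -3.658
vertex 2.104 -2.429 -3.168
vertex -0.252 -3.207 -4.913
endloop
endfacet
facet normal -0.969 0.062 0.240
outer loop
vertex -1.93 -2.921 2.087
vertex -1.653 -2.754 3.164
vertex -1.768 -1.876 2.471
endloop
endfacet
facet normal -0.856 0.290 -0.427
outer loop
vertex -1.93 -2.921 2.087
vertex -1.768 -1.876 2.471
vertex -1.366 -2.174 1.463
endloop
endfacet
facet normal -0.557 -0.243 -0.794
outer loop
vertex -1.93 -2.921 2.087
vertex -1.366 -2.174 1.463
vertex -1.003 -3.236 1.534
endloop
endfacet
facet normal -0.484 -0.800 -0.355
outer loop
vertex -1.93 -2.921 2.087
vertex -1.003 -3.236 1.534
vertex -1.18 -3.595 2.585
endloop
endfacet
facet normal -0.738 -0.611 0.285
outer loop
vertex -1.93 -2.921 2.087
vertex -1.18 -3.595 2.585
vertex -1.653 -2.754 3.164
endloop
endfacet
facet normal -0.390 0.829 -0.401
outer loop
vertex -1.366 -2.174 1.463
vertex -1.768 -1.876 2.471
vertex -0.74 -1.545 2.155
endloop
endfacet
facet normal -0.571 0.461 0.679
outer loop
vertex -1.768 -1.876 2.471
vertex -1.653 -2.754 3.164
vertex -0.917 -1.904 3.206
endloop
endfacet
facet normal -0.199 -0.629 0.752
outer loop
vertex -1.653 -2.754 3.164
vertex -1.18 -3.595 2.585
vertex -0.554 -2.966 3.277
endloop
endfacet
facet normal 0.214 -0.935 -0.283
outer loop
vertex -1.18 -3.595 2.585
vertex -1.003 -3.236 1.534
vertex -0.152 -3.264 2.269
endloop
endfacet
facet normal 0.096 -0.034 -0.995
outer loop
vertex -1.003 -3.236 1.534
vertex -1.366 -2.174 1.463
vertex -0.267 -2.386 1.576
endloop
endfacet
facet normal 0.484 0.800 0.355
outer loop
vertex 0.01 -2.219 2.653
vertex -0.74 -1.545 2.155
vertex -0.917 -1.904 3.206
endloop
endfacet
facet normal 0.557 0.243 0.794
outer loop
vertex 0.01 -2.219 2.653
vertex -0.917 -1.904 3.206
vertex -0.554 -2.966 3.277
endloop
endfacet
facet normal 0.856 -0.290 0.427
outer loop
vertex 0.01 -2.219 2.653
vertex -0.554 -2.966 3.277
vertex -0.152 -3.264 2.269
endloop
endfacet
facet normal 0.969 -0.062 -0.240
outer loop
vertex 0.01 -2.219 2.653
vertex -0.152 -3.264 2.269
vertex -0.267 -2.386 1.576
endloop
endfacet
facet normal 0.738 0.611 -0.285
outer loop
vertex 0.01 -2.219 2.653
vertex -0.267 -2.386 1.576
vertex -0.74 -1.545 2.155
endloop
endfacet
facet normal -0.214 0.935 0.283
outer loop
vertex -0.917 -1.904 3.206
vertex -0.74 -1.545 2.155
vertex -1.768 -1.876 2.471
endloop
endfacet
facet normal -0.096 0.034 0.995
outer loop
vertex -0.554 -2.966 3.277
vertex -0.917 -1.904 3.206
vertex -1.653 -2.754 3.164
endloop
endfacet
facet normal 0.390 -0.829 0.401
outer loop
vertex -0.152 -3.264 2.269
vertex -0.554 -2.966 3.277
vertex -1.18 -3.595 2.585
endloop
endfacet
facet normal 0.571 -0.461 -0.679
outer loop
vertex -0.267 -2.386 1.576
vertex -0.152 -3.264 2.269
vertex -1.003 -3.236 1.534
endloop
endfacet
facet normal 0.199 0.629 -0.752
outer loop
vertex -0.74 -1.545 2.155
vertex -0.267 -2.386 1.576
vertex -1.366 -2.174 1.463
endloop
endfacet

endsolid


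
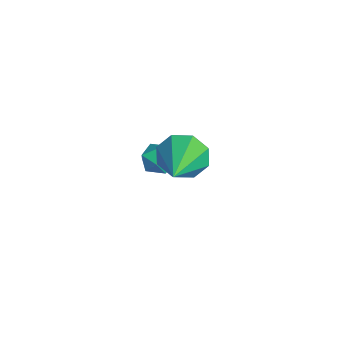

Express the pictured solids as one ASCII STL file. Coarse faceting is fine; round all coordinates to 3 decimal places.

solid 
facet normal -0.879 0.253 -0.403
outer loop
vertex 0.097 0.373 -0.413
vertex -0.346 0.05 0.35
vertex 0.012 0.879 0.09
endloop
endfacet
facet normal 0.759 0.518 -0.393
outer loop
vertex 0.097 0.373 -0.413
vertex 0.012 0.879 0.09
vertex 1.526 -0.49 1.21
endloop
endfacet
facet normal -0.879 0.253 -0.404
outer loop
vertex 0.012 0.879 0.09
vertex -0.346 0.05 0.35
vertex -0.283 0.9 0.746
endloop
endfacet
facet normal 0.557 0.800 0.225
outer loop
vertex 0.012 0.879 0.09
vertex -0.283 0.9 0.746
vertex 1.526 -0.49 1.21
endloop
endfacet
facet normal -0.879 0.253 -0.404
outer loop
vertex -0.283 0.9 0.746
vertex -0.346 0.05 0.35
vertex -0.615 0.423 1.17
endloop
endfacet
facet normal 0.222 0.557 0.800
outer loop
vertex -0.283 0.9 0.746
vertex -0.615 0.423 1.17
vertex 1.526 -0.49 1.21
endloop
endfacet
facet normal -0.879 0.254 -0.404
outer loop
vertex -0.615 0.423 1.17
vertex -0.346 0.05 0.35
vertex -0.79 -0.273 1.114
endloop
endfacet
facet normal -0.048 -0.068 0.997
outer loop
vertex -0.615 0.423 1.17
vertex -0.79 -0.273 1.114
vertex 1.526 -0.49 1.21
endloop
endfacet
facet normal -0.879 0.254 -0.403
outer loop
vertex -0.79 -0.273 1.114
vertex -0.346 0.05 0.35
vertex -0.705 -0.779 0.61
endloop
endfacet
facet normal -0.095 -0.710 0.697
outer loop
vertex -0.79 -0.273 1.114
vertex -0.705 -0.779 0.61
vertex 1.526 -0.49 1.21
endloop
endfacet
facet normal -0.879 0.254 -0.403
outer loop
vertex -0.705 -0.779 0.61
vertex -0.346 0.05 0.35
vertex -0.41 -0.8 -0.046
endloop
endfacet
facet normal 0.107 -0.991 0.080
outer loop
vertex -0.705 -0.779 0.61
vertex -0.41 -0.8 -0.046
vertex 1.526 -0.49 1.21
endloop
endfacet
facet normal -0.879 0.254 -0.403
outer loop
vertex -0.41 -0.8 -0.046
vertex -0.346 0.05 0.35
vertex -0.078 -0.323 -0.47
endloop
endfacet
facet normal 0.441 -0.748 -0.496
outer loop
vertex -0.41 -0.8 -0.046
vertex -0.078 -0.323 -0.47
vertex 1.526 -0.49 1.21
endloop
endfacet
facet normal -0.879 0.254 -0.403
outer loop
vertex -0.078 -0.323 -0.47
vertex -0.346 0.05 0.35
vertex 0.097 0.373 -0.413
endloop
endfacet
facet normal 0.712 -0.122 -0.692
outer loop
vertex -0.078 -0.323 -0.47
vertex 0.097 0.373 -0.413
vertex 1.526 -0.49 1.21
endloop
endfacet
facet normal -0.645 0.737 -0.203
outer loop
vertex -3.613 0.164 -3.343
vertex -4.157 -0.295 -3.28
vertex -3.926 0.065 -2.707
endloop
endfacet
facet normal -0.063 0.990 0.123
outer loop
vertex -3.613 0.164 -3.343
vertex -3.926 0.065 -2.707
vertex -3.214 0.116 -2.751
endloop
endfacet
facet normal 0.504 0.819 -0.273
outer loop
vertex -3.613 0.164 -3.343
vertex -3.214 0.116 -2.751
vertex -3.005 -0.213 -3.351
endloop
endfacet
facet normal 0.273 0.458 -0.846
outer loop
vertex -3.613 0.164 -3.343
vertex -3.005 -0.213 -3.351
vertex -3.588 -0.467 -3.677
endloop
endfacet
facet normal -0.437 0.407 -0.802
outer loop
vertex -3.613 0.164 -3.343
vertex -3.588 -0.467 -3.677
vertex -4.157 -0.295 -3.28
endloop
endfacet
facet normal -0.001 0.659 0.752
outer loop
vertex -3.214 0.116 -2.751
vertex -3.926 0.065 -2.707
vertex -3.512 -0.373 -2.323
endloop
endfacet
facet normal -0.942 0.249 0.224
outer loop
vertex -3.926 0.065 -2.707
vertex -4.157 -0.295 -3.28
vertex -4.095 -0.627 -2.649
endloop
endfacet
facet normal -0.605 -0.283 -0.744
outer loop
vertex -4.157 -0.295 -3.28
vertex -3.588 -0.467 -3.677
vertex -3.886 -0.956 -3.249
endloop
endfacet
facet normal 0.543 -0.201 -0.815
outer loop
vertex -3.588 -0.467 -3.677
vertex -3.005 -0.213 -3.351
vertex -3.174 -0.905 -3.293
endloop
endfacet
facet normal 0.918 0.381 0.111
outer loop
vertex -3.005 -0.213 -3.351
vertex -3.214 0.116 -2.751
vertex -2.943 -0.545 -2.72
endloop
endfacet
facet normal -0.273 -0.458 0.846
outer loop
vertex -3.487 -1.004 -2.657
vertex -3.512 -0.373 -2.323
vertex -4.095 -0.627 -2.649
endloop
endfacet
facet normal -0.504 -0.819 0.273
outer loop
vertex -3.487 -1.004 -2.657
vertex -4.095 -0.627 -2.649
vertex -3.886 -0.956 -3.249
endloop
endfacet
facet normal 0.063 -0.990 -0.123
outer loop
vertex -3.487 -1.004 -2.657
vertex -3.886 -0.956 -3.249
vertex -3.174 -0.905 -3.293
endloop
endfacet
facet normal 0.645 -0.737 0.203
outer loop
vertex -3.487 -1.004 -2.657
vertex -3.174 -0.905 -3.293
vertex -2.943 -0.545 -2.72
endloop
endfacet
facet normal 0.437 -0.407 0.802
outer loop
vertex -3.487 -1.004 -2.657
vertex -2.943 -0.545 -2.72
vertex -3.512 -0.373 -2.323
endloop
endfacet
facet normal -0.543 0.201 0.815
outer loop
vertex -4.095 -0.627 -2.649
vertex -3.512 -0.373 -2.323
vertex -3.926 0.065 -2.707
endloop
endfacet
facet normal -0.918 -0.381 -0.111
outer loop
vertex -3.886 -0.956 -3.249
vertex -4.095 -0.627 -2.649
vertex -4.157 -0.295 -3.28
endloop
endfacet
facet normal 0.001 -0.659 -0.752
outer loop
vertex -3.174 -0.905 -3.293
vertex -3.886 -0.956 -3.249
vertex -3.588 -0.467 -3.677
endloop
endfacet
facet normal 0.942 -0.249 -0.224
outer loop
vertex -2.943 -0.545 -2.72
vertex -3.174 -0.905 -3.293
vertex -3.005 -0.213 -3.351
endloop
endfacet
facet normal 0.605 0.283 0.744
outer loop
vertex -3.512 -0.373 -2.323
vertex -2.943 -0.545 -2.72
vertex -3.214 0.116 -2.751
endloop
endfacet

endsolid


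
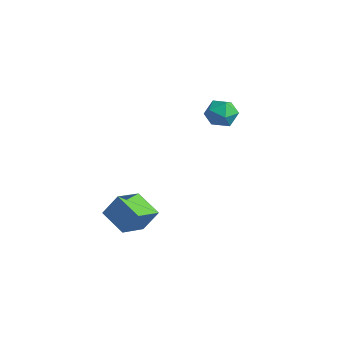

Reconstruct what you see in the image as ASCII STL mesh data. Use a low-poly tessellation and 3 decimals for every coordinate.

solid 
facet normal 0.231 0.972 0.041
outer loop
vertex -0.053 4.14 3.223
vertex -0.29 4.154 4.226
vertex 0.672 3.938 3.927
endloop
endfacet
facet normal 0.620 0.639 -0.455
outer loop
vertex -0.053 4.14 3.223
vertex 0.672 3.938 3.927
vertex 0.619 3.375 3.065
endloop
endfacet
facet normal 0.171 0.341 -0.924
outer loop
vertex -0.053 4.14 3.223
vertex 0.619 3.375 3.065
vertex -0.376 3.243 2.832
endloop
endfacet
facet normal -0.496 0.491 -0.717
outer loop
vertex -0.053 4.14 3.223
vertex -0.376 3.243 2.832
vertex -0.938 3.724 3.55
endloop
endfacet
facet normal -0.458 0.880 -0.121
outer loop
vertex -0.053 4.14 3.223
vertex -0.938 3.724 3.55
vertex -0.29 4.154 4.226
endloop
endfacet
facet normal 0.984 0.116 -0.136
outer loop
vertex 0.619 3.375 3.065
vertex 0.672 3.938 3.927
vertex 0.798 2.916 3.97
endloop
endfacet
facet normal 0.355 0.654 0.668
outer loop
vertex 0.672 3.938 3.927
vertex -0.29 4.154 4.226
vertex 0.236 3.397 4.688
endloop
endfacet
facet normal -0.760 0.506 0.407
outer loop
vertex -0.29 4.154 4.226
vertex -0.938 3.724 3.55
vertex -0.759 3.265 4.455
endloop
endfacet
facet normal -0.820 -0.125 -0.558
outer loop
vertex -0.938 3.724 3.55
vertex -0.376 3.243 2.832
vertex -0.812 2.702 3.593
endloop
endfacet
facet normal 0.258 -0.366 -0.894
outer loop
vertex -0.376 3.243 2.832
vertex 0.619 3.375 3.065
vertex 0.15 2.486 3.294
endloop
endfacet
facet normal 0.496 -0.491 0.717
outer loop
vertex -0.087 2.5 4.297
vertex 0.798 2.916 3.97
vertex 0.236 3.397 4.688
endloop
endfacet
facet normal -0.171 -0.341 0.924
outer loop
vertex -0.087 2.5 4.297
vertex 0.236 3.397 4.688
vertex -0.759 3.265 4.455
endloop
endfacet
facet normal -0.620 -0.639 0.455
outer loop
vertex -0.087 2.5 4.297
vertex -0.759 3.265 4.455
vertex -0.812 2.702 3.593
endloop
endfacet
facet normal -0.231 -0.972 -0.041
outer loop
vertex -0.087 2.5 4.297
vertex -0.812 2.702 3.593
vertex 0.15 2.486 3.294
endloop
endfacet
facet normal 0.458 -0.880 0.121
outer loop
vertex -0.087 2.5 4.297
vertex 0.15 2.486 3.294
vertex 0.798 2.916 3.97
endloop
endfacet
facet normal 0.820 0.125 0.558
outer loop
vertex 0.236 3.397 4.688
vertex 0.798 2.916 3.97
vertex 0.672 3.938 3.927
endloop
endfacet
facet normal -0.258 0.366 0.894
outer loop
vertex -0.759 3.265 4.455
vertex 0.236 3.397 4.688
vertex -0.29 4.154 4.226
endloop
endfacet
facet normal -0.984 -0.116 0.136
outer loop
vertex -0.812 2.702 3.593
vertex -0.759 3.265 4.455
vertex -0.938 3.724 3.55
endloop
endfacet
facet normal -0.355 -0.654 -0.668
outer loop
vertex 0.15 2.486 3.294
vertex -0.812 2.702 3.593
vertex -0.376 3.243 2.832
endloop
endfacet
facet normal 0.760 -0.506 -0.407
outer loop
vertex 0.798 2.916 3.97
vertex 0.15 2.486 3.294
vertex 0.619 3.375 3.065
endloop
endfacet
facet normal -0.332 -0.421 -0.844
outer loop
vertex 0.311 -4.683 -0.863
vertex -0.145 -3.069 -1.488
vertex 1.9 -4.51 -1.575
endloop
endfacet
facet normal 0.255 -0.902 0.349
outer loop
vertex 2.405 -3.871 -0.292
vertex 0.311 -4.683 -0.863
vertex 1.9 -4.51 -1.575
endloop
endfacet
facet normal -0.332 -0.421 -0.844
outer loop
vertex 1.9 -4.51 -1.575
vertex -0.145 -3.069 -1.488
vertex 1.444 -2.896 -2.2
endloop
endfacet
facet normal 0.908 0.099 -0.407
outer loop
vertex 1.444 -2.896 -2.2
vertex 2.405 -3.871 -0.292
vertex 1.9 -4.51 -1.575
endloop
endfacet
facet normal -0.908 -0.099 0.407
outer loop
vertex 0.311 -4.683 -0.863
vertex 0.36 -2.43 -0.205
vertex -0.145 -3.069 -1.488
endloop
endfacet
facet normal 0.255 -0.902 0.349
outer loop
vertex 0.816 -4.044 0.42
vertex 0.311 -4.683 -0.863
vertex 2.405 -3.871 -0.292
endloop
endfacet
facet normal -0.908 -0.099 0.407
outer loop
vertex 0.816 -4.044 0.42
vertex 0.36 -2.43 -0.205
vertex 0.311 -4.683 -0.863
endloop
endfacet
facet normal -0.255 0.902 -0.349
outer loop
vertex -0.145 -3.069 -1.488
vertex 0.36 -2.43 -0.205
vertex 1.444 -2.896 -2.2
endloop
endfacet
facet normal 0.908 0.099 -0.407
outer loop
vertex 1.949 -2.257 -0.917
vertex 2.405 -3.871 -0.292
vertex 1.444 -2.896 -2.2
endloop
endfacet
facet normal -0.255 0.902 -0.349
outer loop
vertex 1.444 -2.896 -2.2
vertex 0.36 -2.43 -0.205
vertex 1.949 -2.257 -0.917
endloop
endfacet
facet normal 0.332 0.421 0.844
outer loop
vertex 1.949 -2.257 -0.917
vertex 0.816 -4.044 0.42
vertex 2.405 -3.871 -0.292
endloop
endfacet
facet normal 0.332 0.421 0.844
outer loop
vertex 0.36 -2.43 -0.205
vertex 0.816 -4.044 0.42
vertex 1.949 -2.257 -0.917
endloop
endfacet

endsolid


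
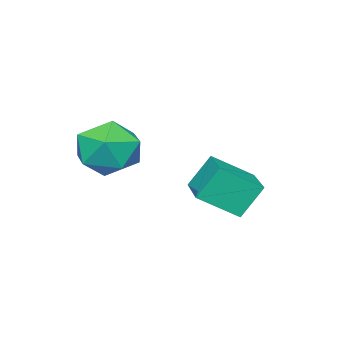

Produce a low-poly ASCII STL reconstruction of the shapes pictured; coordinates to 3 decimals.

solid 
facet normal 0.322 0.929 0.184
outer loop
vertex -0.362 -1.939 2.392
vertex -1.109 -1.865 3.326
vertex 0.004 -2.281 3.481
endloop
endfacet
facet normal 0.837 0.535 -0.113
outer loop
vertex -0.362 -1.939 2.392
vertex 0.004 -2.281 3.481
vertex 0.292 -2.936 2.519
endloop
endfacet
facet normal 0.599 0.298 -0.743
outer loop
vertex -0.362 -1.939 2.392
vertex 0.292 -2.936 2.519
vertex -0.643 -2.924 1.77
endloop
endfacet
facet normal -0.064 0.546 -0.835
outer loop
vertex -0.362 -1.939 2.392
vertex -0.643 -2.924 1.77
vertex -1.509 -2.262 2.269
endloop
endfacet
facet normal -0.235 0.936 -0.262
outer loop
vertex -0.362 -1.939 2.392
vertex -1.509 -2.262 2.269
vertex -1.109 -1.865 3.326
endloop
endfacet
facet normal 0.952 -0.031 0.306
outer loop
vertex 0.292 -2.936 2.519
vertex 0.004 -2.281 3.481
vertex -0.051 -3.478 3.531
endloop
endfacet
facet normal 0.117 0.606 0.787
outer loop
vertex 0.004 -2.281 3.481
vertex -1.109 -1.865 3.326
vertex -0.917 -2.816 4.03
endloop
endfacet
facet normal -0.784 0.617 0.065
outer loop
vertex -1.109 -1.865 3.326
vertex -1.509 -2.262 2.269
vertex -1.852 -2.804 3.281
endloop
endfacet
facet normal -0.507 -0.013 -0.862
outer loop
vertex -1.509 -2.262 2.269
vertex -0.643 -2.924 1.77
vertex -1.564 -3.459 2.319
endloop
endfacet
facet normal 0.566 -0.414 -0.713
outer loop
vertex -0.643 -2.924 1.77
vertex 0.292 -2.936 2.519
vertex -0.451 -3.875 2.474
endloop
endfacet
facet normal 0.064 -0.546 0.835
outer loop
vertex -1.198 -3.801 3.408
vertex -0.051 -3.478 3.531
vertex -0.917 -2.816 4.03
endloop
endfacet
facet normal -0.599 -0.298 0.743
outer loop
vertex -1.198 -3.801 3.408
vertex -0.917 -2.816 4.03
vertex -1.852 -2.804 3.281
endloop
endfacet
facet normal -0.837 -0.535 0.113
outer loop
vertex -1.198 -3.801 3.408
vertex -1.852 -2.804 3.281
vertex -1.564 -3.459 2.319
endloop
endfacet
facet normal -0.322 -0.929 -0.184
outer loop
vertex -1.198 -3.801 3.408
vertex -1.564 -3.459 2.319
vertex -0.451 -3.875 2.474
endloop
endfacet
facet normal 0.235 -0.936 0.262
outer loop
vertex -1.198 -3.801 3.408
vertex -0.451 -3.875 2.474
vertex -0.051 -3.478 3.531
endloop
endfacet
facet normal 0.507 0.013 0.862
outer loop
vertex -0.917 -2.816 4.03
vertex -0.051 -3.478 3.531
vertex 0.004 -2.281 3.481
endloop
endfacet
facet normal -0.566 0.414 0.713
outer loop
vertex -1.852 -2.804 3.281
vertex -0.917 -2.816 4.03
vertex -1.109 -1.865 3.326
endloop
endfacet
facet normal -0.952 0.031 -0.306
outer loop
vertex -1.564 -3.459 2.319
vertex -1.852 -2.804 3.281
vertex -1.509 -2.262 2.269
endloop
endfacet
facet normal -0.117 -0.606 -0.787
outer loop
vertex -0.451 -3.875 2.474
vertex -1.564 -3.459 2.319
vertex -0.643 -2.924 1.77
endloop
endfacet
facet normal 0.784 -0.617 -0.065
outer loop
vertex -0.051 -3.478 3.531
vertex -0.451 -3.875 2.474
vertex 0.292 -2.936 2.519
endloop
endfacet
facet normal -0.447 0.300 0.843
outer loop
vertex -3.586 -1.155 2.236
vertex -2.281 0.282 2.416
vertex -4.536 -0.187 1.387
endloop
endfacet
facet normal -0.669 -0.737 -0.092
outer loop
vertex -3.919 -0.602 0.224
vertex -3.586 -1.155 2.236
vertex -4.536 -0.187 1.387
endloop
endfacet
facet normal -0.447 0.301 0.842
outer loop
vertex -4.536 -0.187 1.387
vertex -2.281 0.282 2.416
vertex -3.23 1.25 1.567
endloop
endfacet
facet normal -0.593 0.605 -0.531
outer loop
vertex -3.23 1.25 1.567
vertex -3.919 -0.602 0.224
vertex -4.536 -0.187 1.387
endloop
endfacet
facet normal 0.593 -0.605 0.531
outer loop
vertex -3.586 -1.155 2.236
vertex -1.664 -0.133 1.253
vertex -2.281 0.282 2.416
endloop
endfacet
facet normal -0.670 -0.737 -0.092
outer loop
vertex -2.97 -1.57 1.073
vertex -3.586 -1.155 2.236
vertex -3.919 -0.602 0.224
endloop
endfacet
facet normal 0.593 -0.606 0.530
outer loop
vertex -2.97 -1.57 1.073
vertex -1.664 -0.133 1.253
vertex -3.586 -1.155 2.236
endloop
endfacet
facet normal 0.669 0.737 0.092
outer loop
vertex -2.281 0.282 2.416
vertex -1.664 -0.133 1.253
vertex -3.23 1.25 1.567
endloop
endfacet
facet normal -0.593 0.605 -0.530
outer loop
vertex -2.614 0.835 0.404
vertex -3.919 -0.602 0.224
vertex -3.23 1.25 1.567
endloop
endfacet
facet normal 0.669 0.737 0.092
outer loop
vertex -3.23 1.25 1.567
vertex -1.664 -0.133 1.253
vertex -2.614 0.835 0.404
endloop
endfacet
facet normal 0.447 -0.301 -0.842
outer loop
vertex -2.614 0.835 0.404
vertex -2.97 -1.57 1.073
vertex -3.919 -0.602 0.224
endloop
endfacet
facet normal 0.447 -0.301 -0.843
outer loop
vertex -1.664 -0.133 1.253
vertex -2.97 -1.57 1.073
vertex -2.614 0.835 0.404
endloop
endfacet

endsolid


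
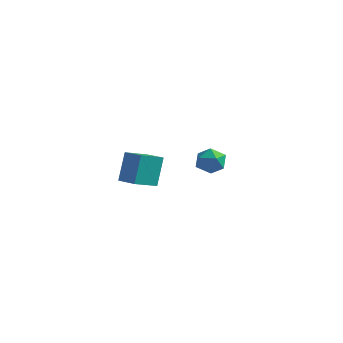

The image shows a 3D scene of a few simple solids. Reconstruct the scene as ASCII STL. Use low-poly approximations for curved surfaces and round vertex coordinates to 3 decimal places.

solid 
facet normal -0.972 0.183 -0.147
outer loop
vertex -4.739 1.959 1.053
vertex -4.377 3.457 0.521
vertex -4.58 1.225 -0.908
endloop
endfacet
facet normal -0.223 -0.919 0.326
outer loop
vertex -3.083 0.943 -0.681
vertex -4.739 1.959 1.053
vertex -4.58 1.225 -0.908
endloop
endfacet
facet normal -0.972 0.183 -0.147
outer loop
vertex -4.58 1.225 -0.908
vertex -4.377 3.457 0.521
vertex -4.218 2.722 -1.44
endloop
endfacet
facet normal 0.076 -0.350 -0.934
outer loop
vertex -4.218 2.722 -1.44
vertex -3.083 0.943 -0.681
vertex -4.58 1.225 -0.908
endloop
endfacet
facet normal -0.076 0.350 0.934
outer loop
vertex -4.739 1.959 1.053
vertex -2.88 3.175 0.748
vertex -4.377 3.457 0.521
endloop
endfacet
facet normal -0.222 -0.919 0.326
outer loop
vertex -3.242 1.678 1.28
vertex -4.739 1.959 1.053
vertex -3.083 0.943 -0.681
endloop
endfacet
facet normal -0.076 0.350 0.934
outer loop
vertex -3.242 1.678 1.28
vertex -2.88 3.175 0.748
vertex -4.739 1.959 1.053
endloop
endfacet
facet normal 0.223 0.919 -0.326
outer loop
vertex -4.377 3.457 0.521
vertex -2.88 3.175 0.748
vertex -4.218 2.722 -1.44
endloop
endfacet
facet normal 0.076 -0.350 -0.934
outer loop
vertex -2.721 2.441 -1.213
vertex -3.083 0.943 -0.681
vertex -4.218 2.722 -1.44
endloop
endfacet
facet normal 0.222 0.919 -0.326
outer loop
vertex -4.218 2.722 -1.44
vertex -2.88 3.175 0.748
vertex -2.721 2.441 -1.213
endloop
endfacet
facet normal 0.972 -0.183 0.147
outer loop
vertex -2.721 2.441 -1.213
vertex -3.242 1.678 1.28
vertex -3.083 0.943 -0.681
endloop
endfacet
facet normal 0.972 -0.183 0.147
outer loop
vertex -2.88 3.175 0.748
vertex -3.242 1.678 1.28
vertex -2.721 2.441 -1.213
endloop
endfacet
facet normal 0.069 0.628 0.775
outer loop
vertex 3.297 0.253 3.681
vertex 3.614 -0.445 4.218
vertex 4.216 0.084 3.736
endloop
endfacet
facet normal 0.169 0.973 0.159
outer loop
vertex 3.297 0.253 3.681
vertex 4.216 0.084 3.736
vertex 3.826 0.287 2.91
endloop
endfacet
facet normal -0.412 0.878 -0.244
outer loop
vertex 3.297 0.253 3.681
vertex 3.826 0.287 2.91
vertex 2.982 -0.117 2.881
endloop
endfacet
facet normal -0.872 0.474 0.124
outer loop
vertex 3.297 0.253 3.681
vertex 2.982 -0.117 2.881
vertex 2.851 -0.57 3.69
endloop
endfacet
facet normal -0.574 0.319 0.754
outer loop
vertex 3.297 0.253 3.681
vertex 2.851 -0.57 3.69
vertex 3.614 -0.445 4.218
endloop
endfacet
facet normal 0.721 0.670 -0.176
outer loop
vertex 3.826 0.287 2.91
vertex 4.216 0.084 3.736
vertex 4.469 -0.39 2.97
endloop
endfacet
facet normal 0.559 0.112 0.821
outer loop
vertex 4.216 0.084 3.736
vertex 3.614 -0.445 4.218
vertex 4.338 -0.843 3.779
endloop
endfacet
facet normal -0.481 -0.387 0.787
outer loop
vertex 3.614 -0.445 4.218
vertex 2.851 -0.57 3.69
vertex 3.494 -1.247 3.75
endloop
endfacet
facet normal -0.963 -0.138 -0.233
outer loop
vertex 2.851 -0.57 3.69
vertex 2.982 -0.117 2.881
vertex 3.104 -1.044 2.924
endloop
endfacet
facet normal -0.219 0.516 -0.828
outer loop
vertex 2.982 -0.117 2.881
vertex 3.826 0.287 2.91
vertex 3.706 -0.515 2.442
endloop
endfacet
facet normal 0.872 -0.474 -0.124
outer loop
vertex 4.023 -1.213 2.979
vertex 4.469 -0.39 2.97
vertex 4.338 -0.843 3.779
endloop
endfacet
facet normal 0.412 -0.878 0.244
outer loop
vertex 4.023 -1.213 2.979
vertex 4.338 -0.843 3.779
vertex 3.494 -1.247 3.75
endloop
endfacet
facet normal -0.169 -0.973 -0.159
outer loop
vertex 4.023 -1.213 2.979
vertex 3.494 -1.247 3.75
vertex 3.104 -1.044 2.924
endloop
endfacet
facet normal -0.069 -0.628 -0.775
outer loop
vertex 4.023 -1.213 2.979
vertex 3.104 -1.044 2.924
vertex 3.706 -0.515 2.442
endloop
endfacet
facet normal 0.574 -0.319 -0.754
outer loop
vertex 4.023 -1.213 2.979
vertex 3.706 -0.515 2.442
vertex 4.469 -0.39 2.97
endloop
endfacet
facet normal 0.963 0.138 0.233
outer loop
vertex 4.338 -0.843 3.779
vertex 4.469 -0.39 2.97
vertex 4.216 0.084 3.736
endloop
endfacet
facet normal 0.219 -0.516 0.828
outer loop
vertex 3.494 -1.247 3.75
vertex 4.338 -0.843 3.779
vertex 3.614 -0.445 4.218
endloop
endfacet
facet normal -0.721 -0.670 0.176
outer loop
vertex 3.104 -1.044 2.924
vertex 3.494 -1.247 3.75
vertex 2.851 -0.57 3.69
endloop
endfacet
facet normal -0.559 -0.112 -0.821
outer loop
vertex 3.706 -0.515 2.442
vertex 3.104 -1.044 2.924
vertex 2.982 -0.117 2.881
endloop
endfacet
facet normal 0.481 0.387 -0.787
outer loop
vertex 4.469 -0.39 2.97
vertex 3.706 -0.515 2.442
vertex 3.826 0.287 2.91
endloop
endfacet

endsolid


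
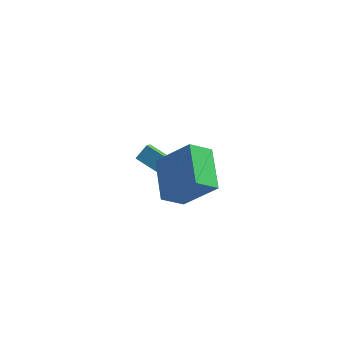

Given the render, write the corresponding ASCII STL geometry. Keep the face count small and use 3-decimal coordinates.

solid 
facet normal -0.683 0.103 -0.723
outer loop
vertex -2.985 -2.746 0.275
vertex -3.438 -0.809 0.979
vertex -2.07 -2.244 -0.517
endloop
endfacet
facet normal 0.214 -0.918 -0.334
outer loop
vertex -0.582 -2.471 1.061
vertex -2.985 -2.746 0.275
vertex -2.07 -2.244 -0.517
endloop
endfacet
facet normal -0.682 0.104 -0.724
outer loop
vertex -2.07 -2.244 -0.517
vertex -3.438 -0.809 0.979
vertex -2.522 -0.308 0.188
endloop
endfacet
facet normal 0.699 0.383 -0.604
outer loop
vertex -2.522 -0.308 0.188
vertex -0.582 -2.471 1.061
vertex -2.07 -2.244 -0.517
endloop
endfacet
facet normal -0.699 -0.383 0.604
outer loop
vertex -2.985 -2.746 0.275
vertex -1.95 -1.036 2.557
vertex -3.438 -0.809 0.979
endloop
endfacet
facet normal 0.214 -0.918 -0.334
outer loop
vertex -1.498 -2.972 1.852
vertex -2.985 -2.746 0.275
vertex -0.582 -2.471 1.061
endloop
endfacet
facet normal -0.699 -0.383 0.604
outer loop
vertex -1.498 -2.972 1.852
vertex -1.95 -1.036 2.557
vertex -2.985 -2.746 0.275
endloop
endfacet
facet normal -0.214 0.918 0.334
outer loop
vertex -3.438 -0.809 0.979
vertex -1.95 -1.036 2.557
vertex -2.522 -0.308 0.188
endloop
endfacet
facet normal 0.699 0.383 -0.604
outer loop
vertex -1.035 -0.534 1.765
vertex -0.582 -2.471 1.061
vertex -2.522 -0.308 0.188
endloop
endfacet
facet normal -0.215 0.918 0.334
outer loop
vertex -2.522 -0.308 0.188
vertex -1.95 -1.036 2.557
vertex -1.035 -0.534 1.765
endloop
endfacet
facet normal 0.682 -0.104 0.724
outer loop
vertex -1.035 -0.534 1.765
vertex -1.498 -2.972 1.852
vertex -0.582 -2.471 1.061
endloop
endfacet
facet normal 0.683 -0.104 0.723
outer loop
vertex -1.95 -1.036 2.557
vertex -1.498 -2.972 1.852
vertex -1.035 -0.534 1.765
endloop
endfacet
facet normal -0.528 -0.543 -0.652
outer loop
vertex -3.127 2.438 -3.861
vertex -4.836 3.239 -3.144
vertex -3.063 3.148 -4.504
endloop
endfacet
facet normal 0.847 -0.397 -0.354
outer loop
vertex -2.604 3.621 -3.936
vertex -3.127 2.438 -3.861
vertex -3.063 3.148 -4.504
endloop
endfacet
facet normal -0.529 -0.543 -0.653
outer loop
vertex -3.063 3.148 -4.504
vertex -4.836 3.239 -3.144
vertex -4.773 3.95 -3.786
endloop
endfacet
facet normal 0.066 0.740 -0.669
outer loop
vertex -4.773 3.95 -3.786
vertex -2.604 3.621 -3.936
vertex -3.063 3.148 -4.504
endloop
endfacet
facet normal -0.066 -0.740 0.669
outer loop
vertex -3.127 2.438 -3.861
vertex -4.377 3.712 -2.576
vertex -4.836 3.239 -3.144
endloop
endfacet
facet normal 0.846 -0.397 -0.356
outer loop
vertex -2.667 2.91 -3.294
vertex -3.127 2.438 -3.861
vertex -2.604 3.621 -3.936
endloop
endfacet
facet normal -0.066 -0.740 0.669
outer loop
vertex -2.667 2.91 -3.294
vertex -4.377 3.712 -2.576
vertex -3.127 2.438 -3.861
endloop
endfacet
facet normal -0.847 0.396 0.355
outer loop
vertex -4.836 3.239 -3.144
vertex -4.377 3.712 -2.576
vertex -4.773 3.95 -3.786
endloop
endfacet
facet normal 0.066 0.740 -0.669
outer loop
vertex -4.313 4.422 -3.219
vertex -2.604 3.621 -3.936
vertex -4.773 3.95 -3.786
endloop
endfacet
facet normal -0.846 0.398 0.355
outer loop
vertex -4.773 3.95 -3.786
vertex -4.377 3.712 -2.576
vertex -4.313 4.422 -3.219
endloop
endfacet
facet normal 0.528 0.543 0.653
outer loop
vertex -4.313 4.422 -3.219
vertex -2.667 2.91 -3.294
vertex -2.604 3.621 -3.936
endloop
endfacet
facet normal 0.529 0.543 0.652
outer loop
vertex -4.377 3.712 -2.576
vertex -2.667 2.91 -3.294
vertex -4.313 4.422 -3.219
endloop
endfacet

endsolid


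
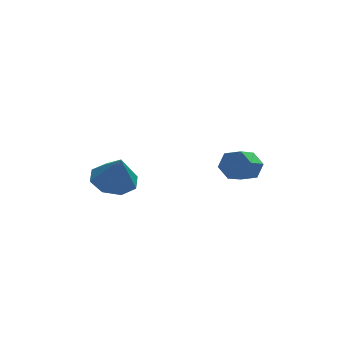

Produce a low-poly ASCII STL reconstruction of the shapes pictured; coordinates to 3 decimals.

solid 
facet normal -0.153 0.273 -0.950
outer loop
vertex -2.546 1.937 -1.746
vertex -3.347 2.529 -1.447
vertex -2.326 2.681 -1.568
endloop
endfacet
facet normal 0.885 -0.338 0.320
outer loop
vertex -2.546 1.937 -1.746
vertex -2.326 2.681 -1.568
vertex -3.113 2.111 0.007
endloop
endfacet
facet normal -0.153 0.274 -0.949
outer loop
vertex -2.326 2.681 -1.568
vertex -3.347 2.529 -1.447
vertex -2.704 3.336 -1.318
endloop
endfacet
facet normal 0.816 0.277 0.508
outer loop
vertex -2.326 2.681 -1.568
vertex -2.704 3.336 -1.318
vertex -3.113 2.111 0.007
endloop
endfacet
facet normal -0.153 0.274 -0.950
outer loop
vertex -2.704 3.336 -1.318
vertex -3.347 2.529 -1.447
vertex -3.459 3.518 -1.144
endloop
endfacet
facet normal 0.316 0.646 0.695
outer loop
vertex -2.704 3.336 -1.318
vertex -3.459 3.518 -1.144
vertex -3.113 2.111 0.007
endloop
endfacet
facet normal -0.154 0.273 -0.949
outer loop
vertex -3.459 3.518 -1.144
vertex -3.347 2.529 -1.447
vertex -4.148 3.12 -1.147
endloop
endfacet
facet normal -0.322 0.551 0.770
outer loop
vertex -3.459 3.518 -1.144
vertex -4.148 3.12 -1.147
vertex -3.113 2.111 0.007
endloop
endfacet
facet normal -0.154 0.273 -0.950
outer loop
vertex -4.148 3.12 -1.147
vertex -3.347 2.529 -1.447
vertex -4.369 2.377 -1.325
endloop
endfacet
facet normal -0.722 0.049 0.690
outer loop
vertex -4.148 3.12 -1.147
vertex -4.369 2.377 -1.325
vertex -3.113 2.111 0.007
endloop
endfacet
facet normal -0.154 0.274 -0.949
outer loop
vertex -4.369 2.377 -1.325
vertex -3.347 2.529 -1.447
vertex -3.991 1.722 -1.575
endloop
endfacet
facet normal -0.652 -0.568 0.502
outer loop
vertex -4.369 2.377 -1.325
vertex -3.991 1.722 -1.575
vertex -3.113 2.111 0.007
endloop
endfacet
facet normal -0.153 0.273 -0.950
outer loop
vertex -3.991 1.722 -1.575
vertex -3.347 2.529 -1.447
vertex -3.236 1.54 -1.749
endloop
endfacet
facet normal -0.153 -0.937 0.315
outer loop
vertex -3.991 1.722 -1.575
vertex -3.236 1.54 -1.749
vertex -3.113 2.111 0.007
endloop
endfacet
facet normal -0.153 0.273 -0.950
outer loop
vertex -3.236 1.54 -1.749
vertex -3.347 2.529 -1.447
vertex -2.546 1.937 -1.746
endloop
endfacet
facet normal 0.483 -0.842 0.240
outer loop
vertex -3.236 1.54 -1.749
vertex -2.546 1.937 -1.746
vertex -3.113 2.111 0.007
endloop
endfacet
facet normal 0.563 0.610 -0.558
outer loop
vertex 2.16 1.104 0.28
vertex 1.837 0.859 -0.314
vertex 1.566 1.428 0.035
endloop
endfacet
facet normal 0.044 0.652 0.757
outer loop
vertex 2.16 1.104 0.28
vertex 1.566 1.428 0.035
vertex 1.407 0.287 1.028
endloop
endfacet
facet normal 0.043 0.653 0.757
outer loop
vertex 1.407 0.287 1.028
vertex 1.566 1.428 0.035
vertex 0.812 0.61 0.783
endloop
endfacet
facet normal -0.561 -0.610 0.559
outer loop
vertex 1.407 0.287 1.028
vertex 0.812 0.61 0.783
vertex 1.083 0.041 0.434
endloop
endfacet
facet normal 0.562 0.610 -0.558
outer loop
vertex 1.566 1.428 0.035
vertex 1.837 0.859 -0.314
vertex 1.242 1.182 -0.56
endloop
endfacet
facet normal -0.694 0.715 0.082
outer loop
vertex 1.566 1.428 0.035
vertex 1.242 1.182 -0.56
vertex 0.812 0.61 0.783
endloop
endfacet
facet normal -0.695 0.715 0.082
outer loop
vertex 0.812 0.61 0.783
vertex 1.242 1.182 -0.56
vertex 0.489 0.364 0.189
endloop
endfacet
facet normal -0.562 -0.610 0.558
outer loop
vertex 0.812 0.61 0.783
vertex 0.489 0.364 0.189
vertex 1.083 0.041 0.434
endloop
endfacet
facet normal 0.562 0.610 -0.559
outer loop
vertex 1.242 1.182 -0.56
vertex 1.837 0.859 -0.314
vertex 1.513 0.613 -0.908
endloop
endfacet
facet normal -0.737 0.061 -0.674
outer loop
vertex 1.242 1.182 -0.56
vertex 1.513 0.613 -0.908
vertex 0.489 0.364 0.189
endloop
endfacet
facet normal -0.737 0.062 -0.673
outer loop
vertex 0.489 0.364 0.189
vertex 1.513 0.613 -0.908
vertex 0.76 -0.204 -0.16
endloop
endfacet
facet normal -0.562 -0.611 0.558
outer loop
vertex 0.489 0.364 0.189
vertex 0.76 -0.204 -0.16
vertex 1.083 0.041 0.434
endloop
endfacet
facet normal 0.561 0.610 -0.559
outer loop
vertex 1.513 0.613 -0.908
vertex 1.837 0.859 -0.314
vertex 2.108 0.29 -0.663
endloop
endfacet
facet normal -0.043 -0.653 -0.756
outer loop
vertex 1.513 0.613 -0.908
vertex 2.108 0.29 -0.663
vertex 0.76 -0.204 -0.16
endloop
endfacet
facet normal -0.043 -0.652 -0.757
outer loop
vertex 0.76 -0.204 -0.16
vertex 2.108 0.29 -0.663
vertex 1.354 -0.528 0.085
endloop
endfacet
facet normal -0.563 -0.610 0.558
outer loop
vertex 0.76 -0.204 -0.16
vertex 1.354 -0.528 0.085
vertex 1.083 0.041 0.434
endloop
endfacet
facet normal 0.562 0.610 -0.558
outer loop
vertex 2.108 0.29 -0.663
vertex 1.837 0.859 -0.314
vertex 2.431 0.536 -0.069
endloop
endfacet
facet normal 0.695 -0.715 -0.082
outer loop
vertex 2.108 0.29 -0.663
vertex 2.431 0.536 -0.069
vertex 1.354 -0.528 0.085
endloop
endfacet
facet normal 0.694 -0.715 -0.083
outer loop
vertex 1.354 -0.528 0.085
vertex 2.431 0.536 -0.069
vertex 1.678 -0.282 0.68
endloop
endfacet
facet normal -0.562 -0.610 0.558
outer loop
vertex 1.354 -0.528 0.085
vertex 1.678 -0.282 0.68
vertex 1.083 0.041 0.434
endloop
endfacet
facet normal 0.562 0.611 -0.558
outer loop
vertex 2.431 0.536 -0.069
vertex 1.837 0.859 -0.314
vertex 2.16 1.104 0.28
endloop
endfacet
facet normal 0.737 -0.062 0.673
outer loop
vertex 2.431 0.536 -0.069
vertex 2.16 1.104 0.28
vertex 1.678 -0.282 0.68
endloop
endfacet
facet normal 0.736 -0.062 0.674
outer loop
vertex 1.678 -0.282 0.68
vertex 2.16 1.104 0.28
vertex 1.407 0.287 1.028
endloop
endfacet
facet normal -0.562 -0.610 0.559
outer loop
vertex 1.678 -0.282 0.68
vertex 1.407 0.287 1.028
vertex 1.083 0.041 0.434
endloop
endfacet

endsolid


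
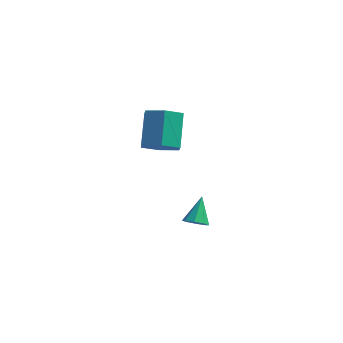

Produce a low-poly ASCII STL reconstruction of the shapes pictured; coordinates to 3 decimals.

solid 
facet normal -0.019 -0.728 -0.686
outer loop
vertex 1.66 2.035 -3.745
vertex 1.288 1.735 -3.416
vertex 1.236 2.132 -3.836
endloop
endfacet
facet normal 0.285 0.872 -0.398
outer loop
vertex 1.66 2.035 -3.745
vertex 1.236 2.132 -3.836
vertex 1.312 2.725 -2.484
endloop
endfacet
facet normal -0.019 -0.728 -0.686
outer loop
vertex 1.236 2.132 -3.836
vertex 1.288 1.735 -3.416
vertex 0.843 1.996 -3.681
endloop
endfacet
facet normal -0.425 0.837 -0.343
outer loop
vertex 1.236 2.132 -3.836
vertex 0.843 1.996 -3.681
vertex 1.312 2.725 -2.484
endloop
endfacet
facet normal -0.018 -0.727 -0.686
outer loop
vertex 0.843 1.996 -3.681
vertex 1.288 1.735 -3.416
vertex 0.71 1.708 -3.372
endloop
endfacet
facet normal -0.881 0.470 0.059
outer loop
vertex 0.843 1.996 -3.681
vertex 0.71 1.708 -3.372
vertex 1.312 2.725 -2.484
endloop
endfacet
facet normal -0.018 -0.727 -0.686
outer loop
vertex 0.71 1.708 -3.372
vertex 1.288 1.735 -3.416
vertex 0.916 1.435 -3.088
endloop
endfacet
facet normal -0.818 -0.018 0.575
outer loop
vertex 0.71 1.708 -3.372
vertex 0.916 1.435 -3.088
vertex 1.312 2.725 -2.484
endloop
endfacet
facet normal -0.019 -0.727 -0.686
outer loop
vertex 0.916 1.435 -3.088
vertex 1.288 1.735 -3.416
vertex 1.339 1.338 -2.997
endloop
endfacet
facet normal -0.271 -0.339 0.901
outer loop
vertex 0.916 1.435 -3.088
vertex 1.339 1.338 -2.997
vertex 1.312 2.725 -2.484
endloop
endfacet
facet normal -0.018 -0.727 -0.687
outer loop
vertex 1.339 1.338 -2.997
vertex 1.288 1.735 -3.416
vertex 1.732 1.474 -3.151
endloop
endfacet
facet normal 0.437 -0.305 0.846
outer loop
vertex 1.339 1.338 -2.997
vertex 1.732 1.474 -3.151
vertex 1.312 2.725 -2.484
endloop
endfacet
facet normal -0.018 -0.727 -0.686
outer loop
vertex 1.732 1.474 -3.151
vertex 1.288 1.735 -3.416
vertex 1.865 1.763 -3.461
endloop
endfacet
facet normal 0.894 0.064 0.443
outer loop
vertex 1.732 1.474 -3.151
vertex 1.865 1.763 -3.461
vertex 1.312 2.725 -2.484
endloop
endfacet
facet normal -0.018 -0.729 -0.685
outer loop
vertex 1.865 1.763 -3.461
vertex 1.288 1.735 -3.416
vertex 1.66 2.035 -3.745
endloop
endfacet
facet normal 0.831 0.551 -0.072
outer loop
vertex 1.865 1.763 -3.461
vertex 1.66 2.035 -3.745
vertex 1.312 2.725 -2.484
endloop
endfacet
facet normal 0.114 -0.723 -0.681
outer loop
vertex 0.686 1.506 1.544
vertex -0.181 1.611 1.287
vertex 0.475 2.095 0.883
endloop
endfacet
facet normal 0.966 0.241 -0.094
outer loop
vertex 0.686 1.506 1.544
vertex 0.475 2.095 0.883
vertex 0.488 2.764 2.73
endloop
endfacet
facet normal 0.966 0.241 -0.094
outer loop
vertex 0.488 2.764 2.73
vertex 0.475 2.095 0.883
vertex 0.277 3.353 2.069
endloop
endfacet
facet normal -0.114 0.723 0.681
outer loop
vertex 0.488 2.764 2.73
vertex 0.277 3.353 2.069
vertex -0.379 2.869 2.473
endloop
endfacet
facet normal 0.114 -0.723 -0.681
outer loop
vertex 0.475 2.095 0.883
vertex -0.181 1.611 1.287
vertex -0.391 2.2 0.627
endloop
endfacet
facet normal 0.282 0.681 -0.675
outer loop
vertex 0.475 2.095 0.883
vertex -0.391 2.2 0.627
vertex 0.277 3.353 2.069
endloop
endfacet
facet normal 0.283 0.681 -0.675
outer loop
vertex 0.277 3.353 2.069
vertex -0.391 2.2 0.627
vertex -0.59 3.458 1.812
endloop
endfacet
facet normal -0.114 0.723 0.681
outer loop
vertex 0.277 3.353 2.069
vertex -0.59 3.458 1.812
vertex -0.379 2.869 2.473
endloop
endfacet
facet normal 0.114 -0.723 -0.681
outer loop
vertex -0.391 2.2 0.627
vertex -0.181 1.611 1.287
vertex -1.048 1.716 1.03
endloop
endfacet
facet normal -0.682 0.441 -0.583
outer loop
vertex -0.391 2.2 0.627
vertex -1.048 1.716 1.03
vertex -0.59 3.458 1.812
endloop
endfacet
facet normal -0.684 0.441 -0.582
outer loop
vertex -0.59 3.458 1.812
vertex -1.048 1.716 1.03
vertex -1.246 2.974 2.216
endloop
endfacet
facet normal -0.114 0.723 0.681
outer loop
vertex -0.59 3.458 1.812
vertex -1.246 2.974 2.216
vertex -0.379 2.869 2.473
endloop
endfacet
facet normal 0.114 -0.723 -0.681
outer loop
vertex -1.048 1.716 1.03
vertex -0.181 1.611 1.287
vertex -0.837 1.127 1.691
endloop
endfacet
facet normal -0.966 -0.241 0.094
outer loop
vertex -1.048 1.716 1.03
vertex -0.837 1.127 1.691
vertex -1.246 2.974 2.216
endloop
endfacet
facet normal -0.966 -0.241 0.094
outer loop
vertex -1.246 2.974 2.216
vertex -0.837 1.127 1.691
vertex -1.035 2.385 2.877
endloop
endfacet
facet normal -0.114 0.723 0.681
outer loop
vertex -1.246 2.974 2.216
vertex -1.035 2.385 2.877
vertex -0.379 2.869 2.473
endloop
endfacet
facet normal 0.114 -0.723 -0.681
outer loop
vertex -0.837 1.127 1.691
vertex -0.181 1.611 1.287
vertex 0.03 1.022 1.948
endloop
endfacet
facet normal -0.283 -0.681 0.675
outer loop
vertex -0.837 1.127 1.691
vertex 0.03 1.022 1.948
vertex -1.035 2.385 2.877
endloop
endfacet
facet normal -0.282 -0.681 0.676
outer loop
vertex -1.035 2.385 2.877
vertex 0.03 1.022 1.948
vertex -0.169 2.28 3.133
endloop
endfacet
facet normal -0.114 0.723 0.681
outer loop
vertex -1.035 2.385 2.877
vertex -0.169 2.28 3.133
vertex -0.379 2.869 2.473
endloop
endfacet
facet normal 0.114 -0.723 -0.681
outer loop
vertex 0.03 1.022 1.948
vertex -0.181 1.611 1.287
vertex 0.686 1.506 1.544
endloop
endfacet
facet normal 0.683 -0.440 0.582
outer loop
vertex 0.03 1.022 1.948
vertex 0.686 1.506 1.544
vertex -0.169 2.28 3.133
endloop
endfacet
facet normal 0.683 -0.442 0.582
outer loop
vertex -0.169 2.28 3.133
vertex 0.686 1.506 1.544
vertex 0.488 2.764 2.73
endloop
endfacet
facet normal -0.114 0.723 0.681
outer loop
vertex -0.169 2.28 3.133
vertex 0.488 2.764 2.73
vertex -0.379 2.869 2.473
endloop
endfacet

endsolid
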